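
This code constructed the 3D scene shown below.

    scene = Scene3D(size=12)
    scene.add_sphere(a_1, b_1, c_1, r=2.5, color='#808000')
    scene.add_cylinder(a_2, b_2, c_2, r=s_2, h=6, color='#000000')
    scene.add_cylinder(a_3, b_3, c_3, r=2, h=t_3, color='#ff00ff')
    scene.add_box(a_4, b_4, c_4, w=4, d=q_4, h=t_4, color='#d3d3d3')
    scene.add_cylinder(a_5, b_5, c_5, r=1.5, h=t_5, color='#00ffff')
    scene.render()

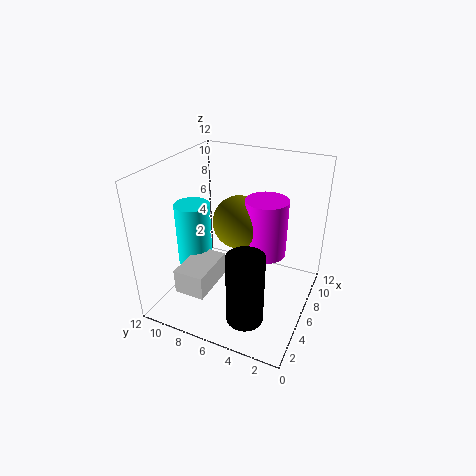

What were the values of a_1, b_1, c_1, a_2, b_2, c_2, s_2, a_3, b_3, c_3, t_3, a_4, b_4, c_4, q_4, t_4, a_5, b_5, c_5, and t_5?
a_1 = 9.5; b_1 = 7.5; c_1 = 5.5; a_2 = 3; b_2 = 4; c_2 = 0.5; s_2 = 1.5; a_3 = 10; b_3 = 5; c_3 = 2.5; t_3 = 5.5; a_4 = 1.5; b_4 = 7; c_4 = 2.5; q_4 = 2.5; t_4 = 2; a_5 = 5.5; b_5 = 10; c_5 = 3; t_5 = 5.5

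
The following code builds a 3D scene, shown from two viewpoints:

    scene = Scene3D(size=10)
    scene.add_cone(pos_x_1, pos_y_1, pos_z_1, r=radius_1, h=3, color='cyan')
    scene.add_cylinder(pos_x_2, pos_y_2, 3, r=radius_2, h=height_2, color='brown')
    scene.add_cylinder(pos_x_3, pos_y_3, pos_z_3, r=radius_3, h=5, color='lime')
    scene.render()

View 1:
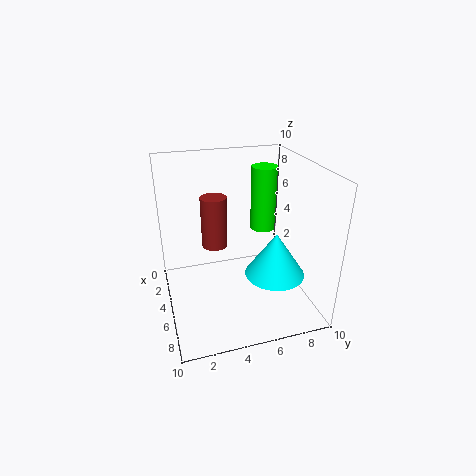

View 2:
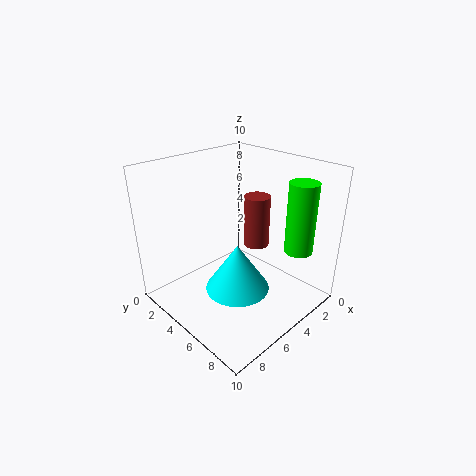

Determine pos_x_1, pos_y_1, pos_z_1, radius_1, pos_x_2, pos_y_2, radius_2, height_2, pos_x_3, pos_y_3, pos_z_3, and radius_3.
pos_x_1 = 7; pos_y_1 = 7; pos_z_1 = 3; radius_1 = 2; pos_x_2 = 2; pos_y_2 = 4; radius_2 = 1; height_2 = 4; pos_x_3 = 2; pos_y_3 = 8; pos_z_3 = 4; radius_3 = 1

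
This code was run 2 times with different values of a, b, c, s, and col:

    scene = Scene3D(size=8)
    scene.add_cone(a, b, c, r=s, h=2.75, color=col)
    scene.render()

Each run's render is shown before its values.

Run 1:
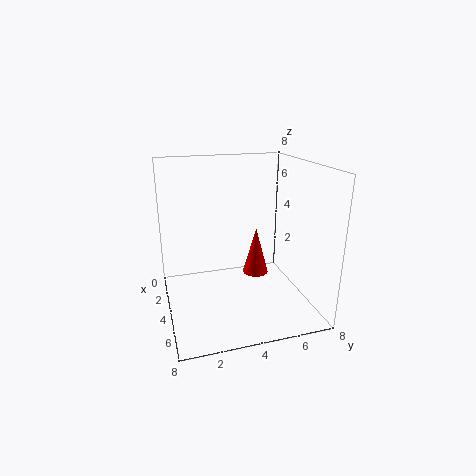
a = 3.5; b = 5.25; c = 1.5; s = 0.75; col = 'red'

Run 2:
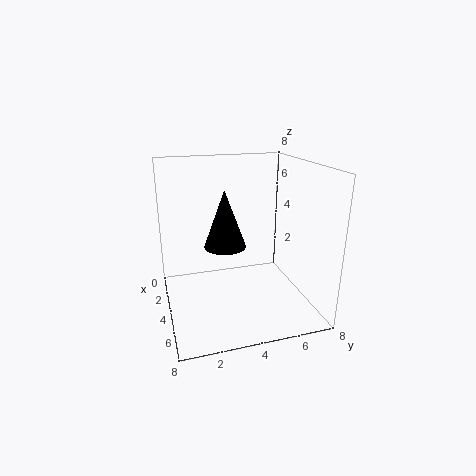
a = 6; b = 2.75; c = 4.5; s = 1; col = 'black'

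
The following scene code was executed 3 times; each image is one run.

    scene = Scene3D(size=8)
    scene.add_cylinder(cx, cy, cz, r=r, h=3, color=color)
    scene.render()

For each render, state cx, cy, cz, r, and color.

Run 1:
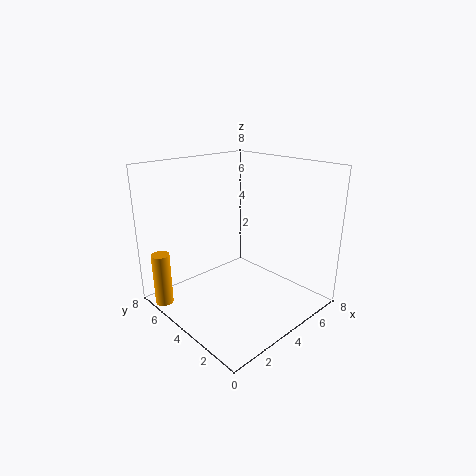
cx = 0.5, cy = 6.5, cz = 0.25, r = 0.5, color = 'orange'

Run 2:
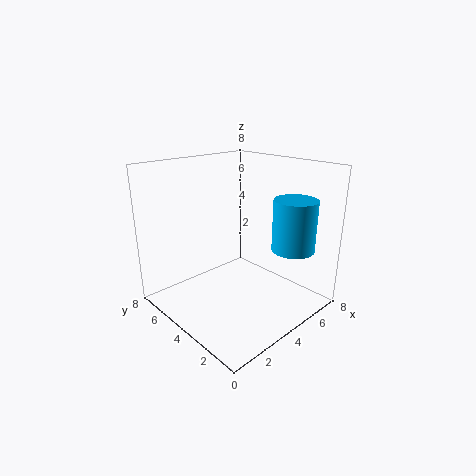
cx = 6.75, cy = 2.25, cz = 3, r = 1.25, color = 'deepskyblue'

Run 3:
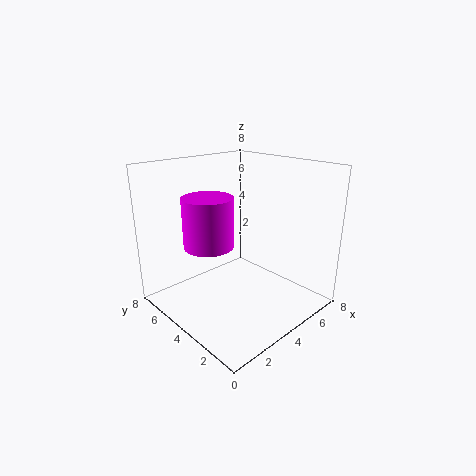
cx = 3.5, cy = 6, cz = 3, r = 1.5, color = 'magenta'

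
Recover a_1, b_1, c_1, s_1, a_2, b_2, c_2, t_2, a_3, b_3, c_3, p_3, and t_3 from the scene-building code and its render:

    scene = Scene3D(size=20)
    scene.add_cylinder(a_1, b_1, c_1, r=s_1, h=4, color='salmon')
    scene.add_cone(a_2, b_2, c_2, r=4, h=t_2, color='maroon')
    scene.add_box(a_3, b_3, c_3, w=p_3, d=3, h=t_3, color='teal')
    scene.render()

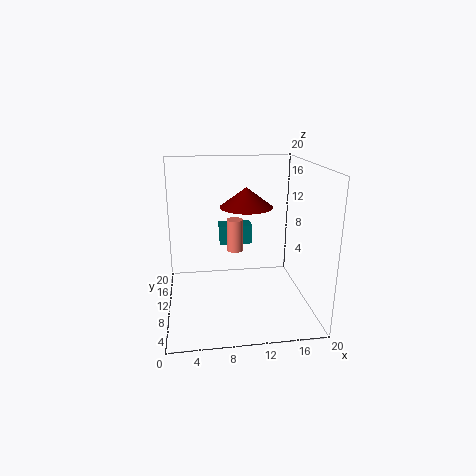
a_1 = 9, b_1 = 6, c_1 = 10, s_1 = 1, a_2 = 12, b_2 = 15, c_2 = 13, t_2 = 3, a_3 = 8, b_3 = 15, c_3 = 7, p_3 = 5, t_3 = 3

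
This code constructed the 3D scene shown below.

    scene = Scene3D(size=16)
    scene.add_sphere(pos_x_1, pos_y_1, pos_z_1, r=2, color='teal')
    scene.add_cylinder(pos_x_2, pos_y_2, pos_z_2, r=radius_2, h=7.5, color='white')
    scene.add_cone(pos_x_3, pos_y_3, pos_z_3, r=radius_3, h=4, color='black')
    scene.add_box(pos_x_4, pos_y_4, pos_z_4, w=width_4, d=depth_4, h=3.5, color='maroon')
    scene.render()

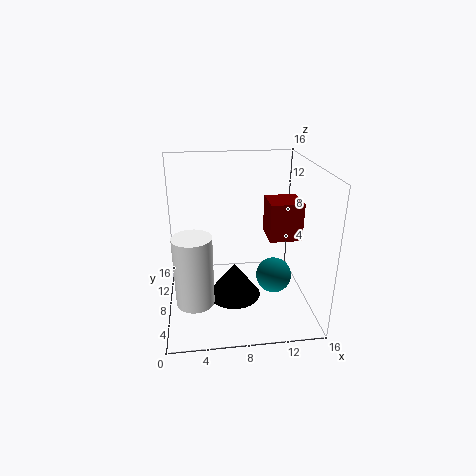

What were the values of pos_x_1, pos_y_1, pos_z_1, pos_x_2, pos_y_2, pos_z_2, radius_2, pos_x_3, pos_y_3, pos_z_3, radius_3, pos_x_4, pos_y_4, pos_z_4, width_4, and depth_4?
pos_x_1 = 12, pos_y_1 = 7, pos_z_1 = 3.5, pos_x_2 = 3, pos_y_2 = 4.5, pos_z_2 = 2.5, radius_2 = 2, pos_x_3 = 7.5, pos_y_3 = 7.5, pos_z_3 = 1, radius_3 = 3, pos_x_4 = 10, pos_y_4 = 1.5, pos_z_4 = 10.5, width_4 = 3, depth_4 = 3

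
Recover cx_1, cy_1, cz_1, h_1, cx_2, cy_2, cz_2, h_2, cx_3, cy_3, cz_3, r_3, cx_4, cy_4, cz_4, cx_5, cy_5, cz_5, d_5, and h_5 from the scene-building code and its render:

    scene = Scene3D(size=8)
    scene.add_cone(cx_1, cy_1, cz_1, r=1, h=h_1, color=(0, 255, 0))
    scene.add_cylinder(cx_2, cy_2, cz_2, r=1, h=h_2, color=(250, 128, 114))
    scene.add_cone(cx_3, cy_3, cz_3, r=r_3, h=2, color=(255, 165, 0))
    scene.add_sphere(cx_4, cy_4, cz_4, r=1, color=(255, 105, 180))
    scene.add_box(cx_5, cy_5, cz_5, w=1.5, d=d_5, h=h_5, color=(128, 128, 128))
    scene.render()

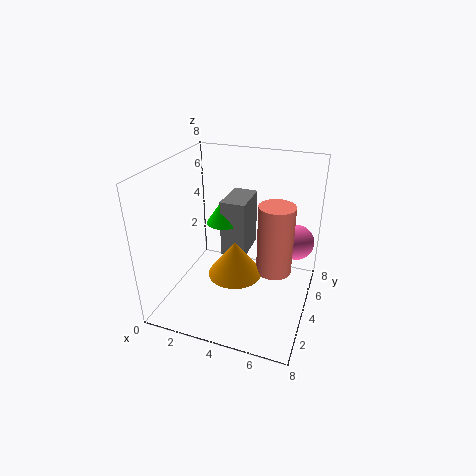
cx_1 = 2.5; cy_1 = 5.5; cz_1 = 4; h_1 = 1.5; cx_2 = 6; cy_2 = 4.5; cz_2 = 2; h_2 = 4; cx_3 = 4; cy_3 = 3.5; cz_3 = 2; r_3 = 1.5; cx_4 = 7; cy_4 = 5.5; cz_4 = 3.5; cx_5 = 2.5; cy_5 = 5; cz_5 = 2; d_5 = 2.5; h_5 = 3.5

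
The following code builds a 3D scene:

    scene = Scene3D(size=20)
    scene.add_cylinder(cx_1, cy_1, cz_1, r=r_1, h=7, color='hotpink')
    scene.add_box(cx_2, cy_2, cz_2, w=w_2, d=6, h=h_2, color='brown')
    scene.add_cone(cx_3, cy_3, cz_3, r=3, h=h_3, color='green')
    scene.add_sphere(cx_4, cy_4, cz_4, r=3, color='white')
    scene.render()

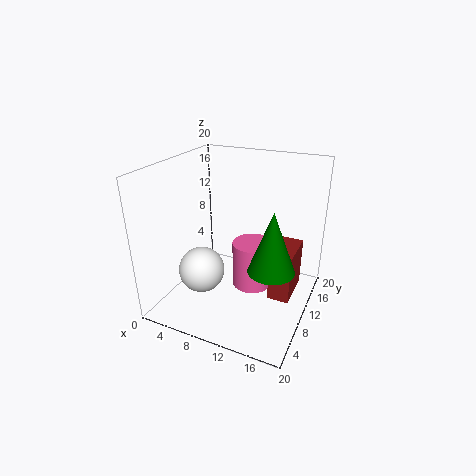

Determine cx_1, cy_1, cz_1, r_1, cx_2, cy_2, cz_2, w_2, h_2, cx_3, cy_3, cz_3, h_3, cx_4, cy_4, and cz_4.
cx_1 = 11; cy_1 = 13; cz_1 = 1; r_1 = 3; cx_2 = 15; cy_2 = 9; cz_2 = 2; w_2 = 3; h_2 = 7; cx_3 = 16; cy_3 = 7; cz_3 = 8; h_3 = 8; cx_4 = 7; cy_4 = 5; cz_4 = 7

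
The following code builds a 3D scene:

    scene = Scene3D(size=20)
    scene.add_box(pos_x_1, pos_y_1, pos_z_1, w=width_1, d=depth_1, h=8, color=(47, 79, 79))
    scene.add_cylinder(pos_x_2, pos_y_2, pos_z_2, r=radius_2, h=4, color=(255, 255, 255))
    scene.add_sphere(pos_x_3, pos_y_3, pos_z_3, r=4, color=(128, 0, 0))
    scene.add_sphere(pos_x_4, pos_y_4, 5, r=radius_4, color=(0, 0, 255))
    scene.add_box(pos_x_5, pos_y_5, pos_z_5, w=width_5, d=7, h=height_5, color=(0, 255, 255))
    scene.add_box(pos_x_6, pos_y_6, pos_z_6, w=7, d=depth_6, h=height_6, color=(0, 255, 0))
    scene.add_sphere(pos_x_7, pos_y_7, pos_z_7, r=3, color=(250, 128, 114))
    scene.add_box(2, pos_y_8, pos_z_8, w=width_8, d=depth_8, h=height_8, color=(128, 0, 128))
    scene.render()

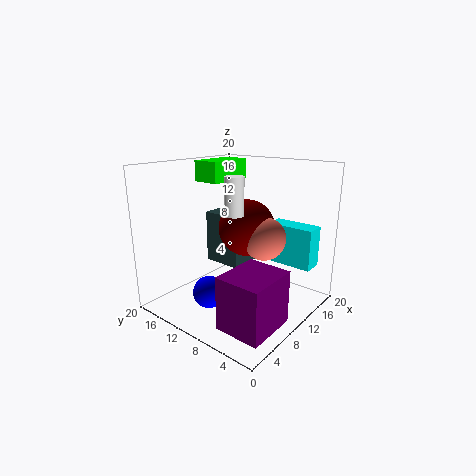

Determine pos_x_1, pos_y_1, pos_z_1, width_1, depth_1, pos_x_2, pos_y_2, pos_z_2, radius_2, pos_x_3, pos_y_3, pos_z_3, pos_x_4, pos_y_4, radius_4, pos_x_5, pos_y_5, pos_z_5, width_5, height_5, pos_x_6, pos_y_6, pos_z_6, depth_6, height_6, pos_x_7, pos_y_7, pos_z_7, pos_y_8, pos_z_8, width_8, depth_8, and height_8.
pos_x_1 = 12
pos_y_1 = 12
pos_z_1 = 4
width_1 = 6
depth_1 = 6
pos_x_2 = 2
pos_y_2 = 4
pos_z_2 = 16
radius_2 = 1
pos_x_3 = 12
pos_y_3 = 10
pos_z_3 = 11
pos_x_4 = 3
pos_y_4 = 9
radius_4 = 2
pos_x_5 = 16
pos_y_5 = 2
pos_z_5 = 5
width_5 = 3
height_5 = 6
pos_x_6 = 10
pos_y_6 = 14
pos_z_6 = 17
depth_6 = 4
height_6 = 3
pos_x_7 = 12
pos_y_7 = 7
pos_z_7 = 10
pos_y_8 = 1
pos_z_8 = 1
width_8 = 7
depth_8 = 6
height_8 = 7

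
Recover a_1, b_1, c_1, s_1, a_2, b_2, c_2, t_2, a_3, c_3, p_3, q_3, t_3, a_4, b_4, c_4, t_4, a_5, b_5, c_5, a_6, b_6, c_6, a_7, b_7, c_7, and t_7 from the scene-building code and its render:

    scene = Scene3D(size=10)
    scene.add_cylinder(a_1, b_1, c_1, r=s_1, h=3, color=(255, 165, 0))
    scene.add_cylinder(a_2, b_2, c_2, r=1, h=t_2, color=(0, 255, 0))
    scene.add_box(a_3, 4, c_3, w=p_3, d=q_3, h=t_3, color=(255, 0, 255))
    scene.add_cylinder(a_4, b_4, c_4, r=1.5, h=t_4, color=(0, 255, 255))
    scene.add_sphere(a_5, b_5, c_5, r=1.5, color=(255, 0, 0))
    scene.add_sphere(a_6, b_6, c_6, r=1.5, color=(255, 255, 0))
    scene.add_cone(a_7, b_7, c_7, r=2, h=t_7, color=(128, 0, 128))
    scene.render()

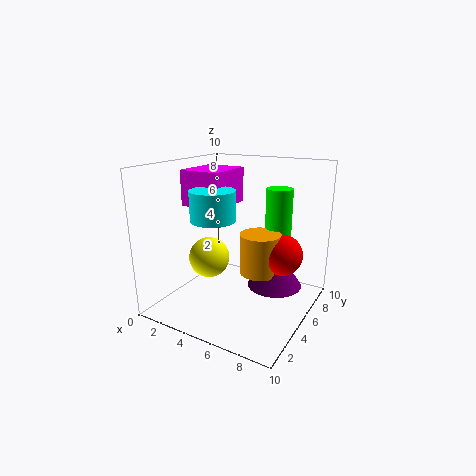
a_1 = 6; b_1 = 6.5; c_1 = 2; s_1 = 1.5; a_2 = 6.5; b_2 = 8.5; c_2 = 3.5; t_2 = 4.5; a_3 = 1; c_3 = 7; p_3 = 3; q_3 = 3.5; t_3 = 2.5; a_4 = 4; b_4 = 3.5; c_4 = 6.5; t_4 = 2; a_5 = 7.5; b_5 = 7; c_5 = 3.5; a_6 = 2.5; b_6 = 5; c_6 = 3; a_7 = 7; b_7 = 7; c_7 = 1; t_7 = 3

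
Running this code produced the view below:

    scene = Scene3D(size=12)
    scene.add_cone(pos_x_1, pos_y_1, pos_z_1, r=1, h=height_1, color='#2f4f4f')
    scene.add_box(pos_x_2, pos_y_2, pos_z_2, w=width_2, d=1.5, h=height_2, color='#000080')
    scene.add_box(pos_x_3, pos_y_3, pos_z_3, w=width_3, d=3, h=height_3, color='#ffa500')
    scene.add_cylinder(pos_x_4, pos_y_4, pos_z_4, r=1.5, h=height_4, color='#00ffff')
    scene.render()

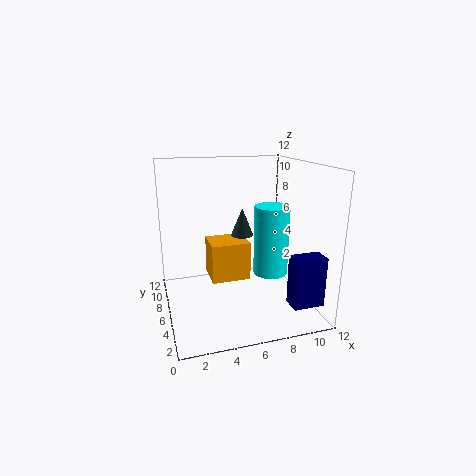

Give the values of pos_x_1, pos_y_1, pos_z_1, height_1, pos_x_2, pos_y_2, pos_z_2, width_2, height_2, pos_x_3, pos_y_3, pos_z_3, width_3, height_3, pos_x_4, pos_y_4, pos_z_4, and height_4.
pos_x_1 = 7; pos_y_1 = 8; pos_z_1 = 5.5; height_1 = 2.5; pos_x_2 = 9; pos_y_2 = 1; pos_z_2 = 1.5; width_2 = 2.5; height_2 = 4; pos_x_3 = 4; pos_y_3 = 7; pos_z_3 = 1.5; width_3 = 3.5; height_3 = 3.5; pos_x_4 = 9; pos_y_4 = 6; pos_z_4 = 2.5; height_4 = 6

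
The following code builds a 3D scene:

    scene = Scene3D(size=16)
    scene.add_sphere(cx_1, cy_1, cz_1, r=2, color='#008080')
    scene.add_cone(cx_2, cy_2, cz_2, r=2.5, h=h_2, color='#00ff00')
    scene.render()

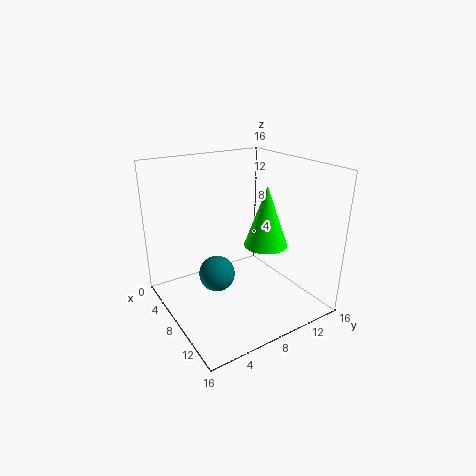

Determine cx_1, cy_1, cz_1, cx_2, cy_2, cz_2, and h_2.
cx_1 = 7.5, cy_1 = 5.5, cz_1 = 4, cx_2 = 8.5, cy_2 = 11.5, cz_2 = 6.5, h_2 = 7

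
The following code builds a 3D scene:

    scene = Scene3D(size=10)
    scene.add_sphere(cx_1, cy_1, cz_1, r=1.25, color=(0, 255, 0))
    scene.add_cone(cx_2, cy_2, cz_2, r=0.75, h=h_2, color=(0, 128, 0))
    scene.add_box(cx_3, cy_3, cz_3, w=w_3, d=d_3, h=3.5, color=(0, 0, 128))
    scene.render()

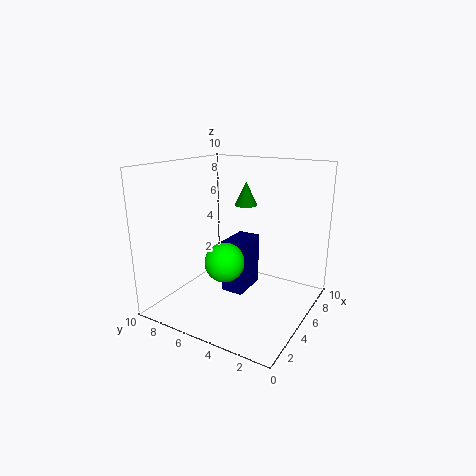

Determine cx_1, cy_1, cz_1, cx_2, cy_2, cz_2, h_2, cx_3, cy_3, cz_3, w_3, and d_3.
cx_1 = 2.5, cy_1 = 4.5, cz_1 = 4.25, cx_2 = 4.75, cy_2 = 4.25, cz_2 = 7.5, h_2 = 1.5, cx_3 = 3.25, cy_3 = 3.75, cz_3 = 1.75, w_3 = 2.5, d_3 = 1.5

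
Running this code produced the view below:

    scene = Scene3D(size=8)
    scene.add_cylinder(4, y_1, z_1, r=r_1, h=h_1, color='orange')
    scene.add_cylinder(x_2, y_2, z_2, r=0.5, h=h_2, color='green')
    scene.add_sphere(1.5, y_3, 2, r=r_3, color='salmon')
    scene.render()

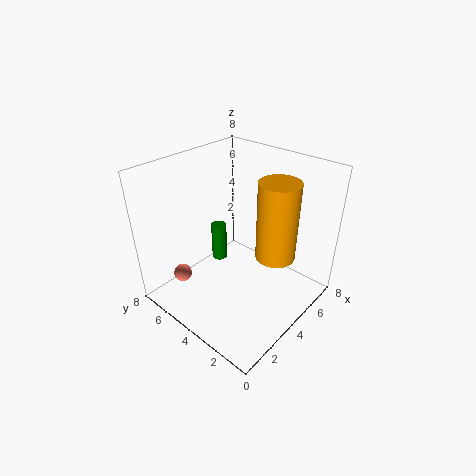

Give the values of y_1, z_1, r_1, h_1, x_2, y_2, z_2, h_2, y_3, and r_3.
y_1 = 1.5
z_1 = 4
r_1 = 1
h_1 = 4
x_2 = 5.5
y_2 = 7
z_2 = 0.5
h_2 = 2.5
y_3 = 6
r_3 = 0.5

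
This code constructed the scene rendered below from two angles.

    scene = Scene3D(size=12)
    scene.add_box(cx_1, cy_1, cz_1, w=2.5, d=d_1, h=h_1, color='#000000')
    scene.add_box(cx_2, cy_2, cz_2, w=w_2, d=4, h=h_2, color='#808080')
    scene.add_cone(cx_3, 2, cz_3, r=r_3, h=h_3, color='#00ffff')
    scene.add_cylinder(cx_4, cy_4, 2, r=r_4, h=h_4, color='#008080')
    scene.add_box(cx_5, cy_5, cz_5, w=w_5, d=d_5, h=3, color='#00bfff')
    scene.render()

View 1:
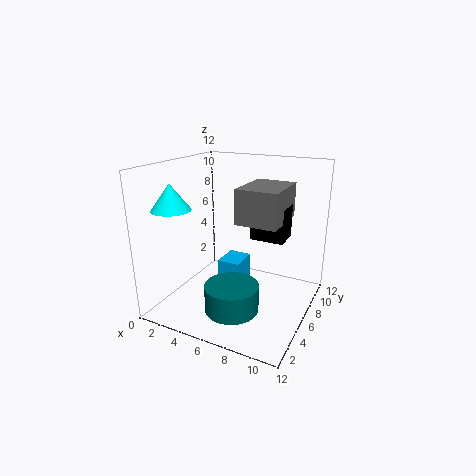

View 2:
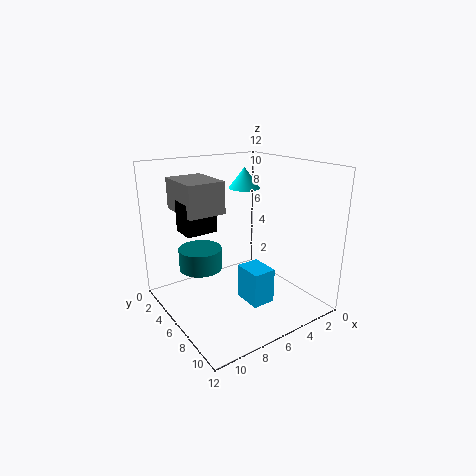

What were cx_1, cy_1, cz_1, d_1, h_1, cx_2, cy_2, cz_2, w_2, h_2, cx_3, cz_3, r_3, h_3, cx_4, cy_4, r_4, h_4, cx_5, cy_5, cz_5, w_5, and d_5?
cx_1 = 8, cy_1 = 4, cz_1 = 7, d_1 = 2, h_1 = 2.5, cx_2 = 7.5, cy_2 = 2.5, cz_2 = 8.5, w_2 = 3, h_2 = 2.5, cx_3 = 2.5, cz_3 = 9, r_3 = 1.5, h_3 = 2, cx_4 = 7.5, cy_4 = 2, r_4 = 2, h_4 = 2, cx_5 = 4, cy_5 = 6, cz_5 = 0.5, w_5 = 2, d_5 = 2.5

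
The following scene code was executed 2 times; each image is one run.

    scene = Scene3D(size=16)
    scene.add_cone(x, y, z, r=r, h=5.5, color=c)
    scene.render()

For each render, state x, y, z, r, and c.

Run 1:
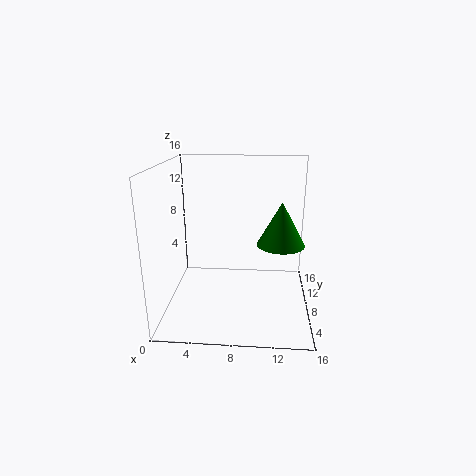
x = 13
y = 12.5
z = 5.5
r = 3
c = 'green'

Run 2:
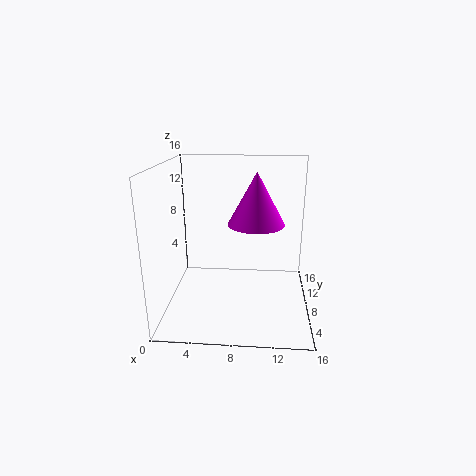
x = 10
y = 7
z = 10
r = 3
c = 'magenta'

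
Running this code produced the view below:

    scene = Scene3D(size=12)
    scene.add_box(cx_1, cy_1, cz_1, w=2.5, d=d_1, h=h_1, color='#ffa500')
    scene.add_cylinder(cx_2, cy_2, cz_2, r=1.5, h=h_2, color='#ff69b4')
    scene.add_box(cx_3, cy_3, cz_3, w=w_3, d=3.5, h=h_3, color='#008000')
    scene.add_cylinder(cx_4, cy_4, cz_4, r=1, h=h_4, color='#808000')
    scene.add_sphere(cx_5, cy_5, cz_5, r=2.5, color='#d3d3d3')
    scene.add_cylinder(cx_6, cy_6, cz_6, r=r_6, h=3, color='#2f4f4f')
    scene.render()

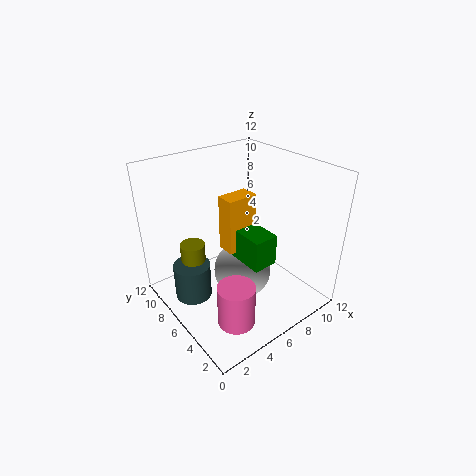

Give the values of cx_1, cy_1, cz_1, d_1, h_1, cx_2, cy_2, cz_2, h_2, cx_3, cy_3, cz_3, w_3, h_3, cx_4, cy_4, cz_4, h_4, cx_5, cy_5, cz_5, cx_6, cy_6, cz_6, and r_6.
cx_1 = 4.5, cy_1 = 5, cz_1 = 5.5, d_1 = 1.5, h_1 = 4.5, cx_2 = 3.5, cy_2 = 3, cz_2 = 0.5, h_2 = 3.5, cx_3 = 5, cy_3 = 2.5, cz_3 = 5, w_3 = 2, h_3 = 2.5, cx_4 = 2.5, cy_4 = 7.5, cz_4 = 3, h_4 = 3, cx_5 = 6.5, cy_5 = 6, cz_5 = 2.5, cx_6 = 2, cy_6 = 7, cz_6 = 1.5, r_6 = 1.5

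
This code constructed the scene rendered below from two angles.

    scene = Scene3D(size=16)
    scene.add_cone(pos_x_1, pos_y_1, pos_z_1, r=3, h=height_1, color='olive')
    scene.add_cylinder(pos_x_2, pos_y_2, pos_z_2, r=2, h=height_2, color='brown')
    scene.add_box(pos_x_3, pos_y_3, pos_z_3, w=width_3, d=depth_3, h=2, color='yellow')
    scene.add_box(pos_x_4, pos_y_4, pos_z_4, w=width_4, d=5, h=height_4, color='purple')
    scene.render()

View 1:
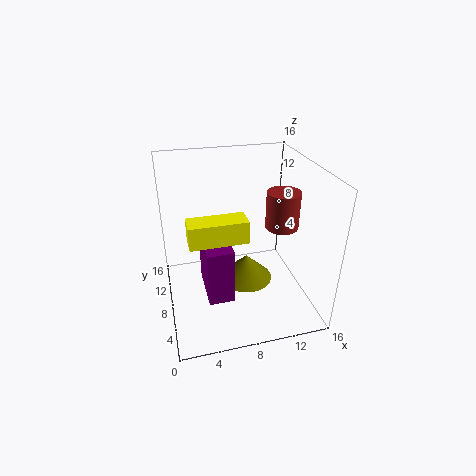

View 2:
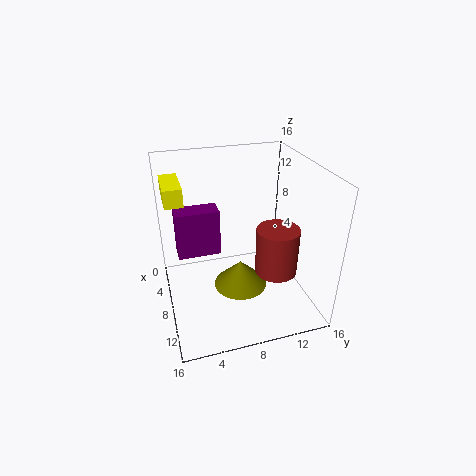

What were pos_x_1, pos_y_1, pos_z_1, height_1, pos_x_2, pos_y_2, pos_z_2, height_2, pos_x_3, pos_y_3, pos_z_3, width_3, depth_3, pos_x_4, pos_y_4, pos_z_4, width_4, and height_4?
pos_x_1 = 9
pos_y_1 = 8
pos_z_1 = 2.5
height_1 = 3
pos_x_2 = 14
pos_y_2 = 10
pos_z_2 = 7.5
height_2 = 4.5
pos_x_3 = 2
pos_y_3 = 0.5
pos_z_3 = 12
width_3 = 5
depth_3 = 2
pos_x_4 = 3.5
pos_y_4 = 1.5
pos_z_4 = 5
width_4 = 2.5
height_4 = 5.5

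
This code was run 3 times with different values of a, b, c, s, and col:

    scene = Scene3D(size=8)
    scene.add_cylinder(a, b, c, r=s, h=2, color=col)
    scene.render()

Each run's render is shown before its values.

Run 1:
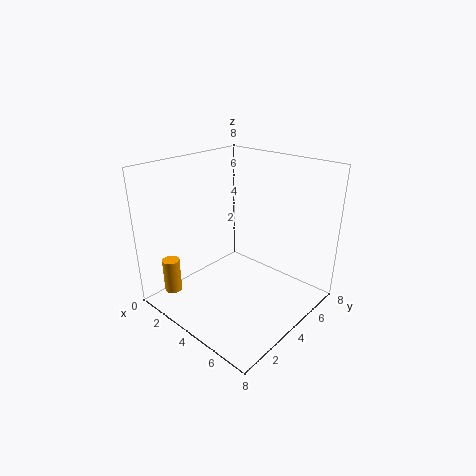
a = 1
b = 1.5
c = 0.5
s = 0.5
col = 'orange'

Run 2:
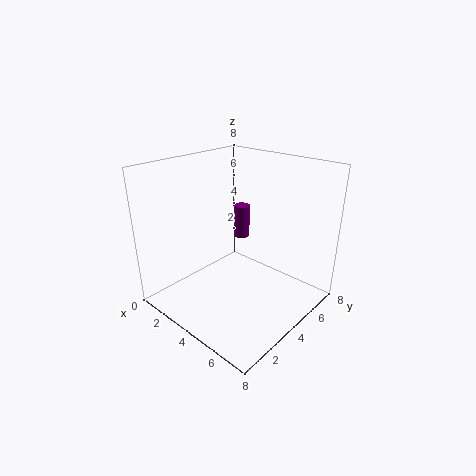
a = 2.5
b = 6
c = 3
s = 0.5
col = 'purple'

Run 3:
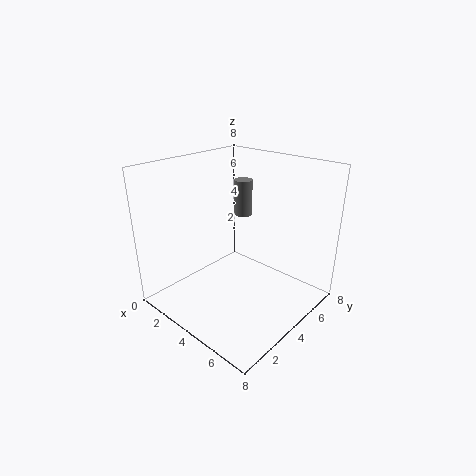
a = 3.5
b = 5
c = 5
s = 0.5
col = 'gray'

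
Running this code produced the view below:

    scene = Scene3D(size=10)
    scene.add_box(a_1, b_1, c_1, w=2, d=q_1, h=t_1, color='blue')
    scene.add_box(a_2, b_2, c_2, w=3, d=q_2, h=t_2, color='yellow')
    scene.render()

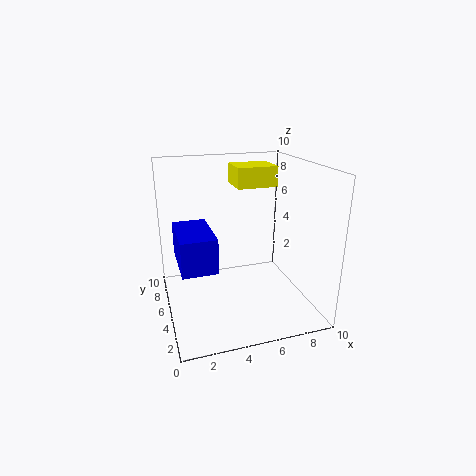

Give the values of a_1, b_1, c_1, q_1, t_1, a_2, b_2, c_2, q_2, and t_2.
a_1 = 0.5
b_1 = 0.5
c_1 = 5
q_1 = 3.5
t_1 = 2
a_2 = 5.5
b_2 = 6.5
c_2 = 8
q_2 = 2.5
t_2 = 1.5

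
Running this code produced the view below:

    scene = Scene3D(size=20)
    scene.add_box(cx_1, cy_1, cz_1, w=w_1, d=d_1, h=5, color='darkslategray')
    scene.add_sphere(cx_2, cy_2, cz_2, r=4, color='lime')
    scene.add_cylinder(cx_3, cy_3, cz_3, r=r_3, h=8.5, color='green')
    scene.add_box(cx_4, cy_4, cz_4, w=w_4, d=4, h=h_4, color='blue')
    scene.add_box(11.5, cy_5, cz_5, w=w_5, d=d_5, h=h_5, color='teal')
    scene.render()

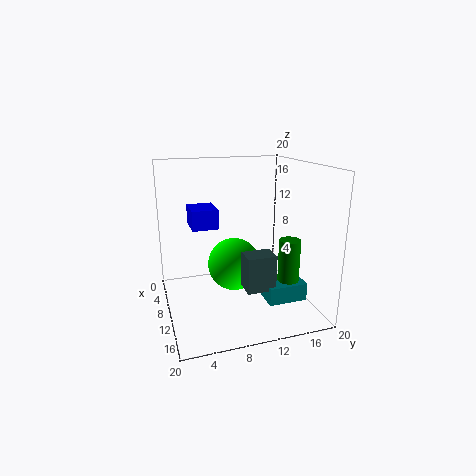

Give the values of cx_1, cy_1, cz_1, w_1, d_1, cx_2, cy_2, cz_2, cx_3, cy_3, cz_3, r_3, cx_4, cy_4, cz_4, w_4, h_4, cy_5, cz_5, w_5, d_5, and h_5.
cx_1 = 11.5; cy_1 = 10; cz_1 = 3.5; w_1 = 3; d_1 = 4; cx_2 = 6.5; cy_2 = 10.5; cz_2 = 4.5; cx_3 = 13; cy_3 = 16.5; cz_3 = 1.5; r_3 = 1.5; cx_4 = 0.5; cy_4 = 4.5; cz_4 = 10; w_4 = 5; h_4 = 3; cy_5 = 13; cz_5 = 1.5; w_5 = 3.5; d_5 = 5.5; h_5 = 2.5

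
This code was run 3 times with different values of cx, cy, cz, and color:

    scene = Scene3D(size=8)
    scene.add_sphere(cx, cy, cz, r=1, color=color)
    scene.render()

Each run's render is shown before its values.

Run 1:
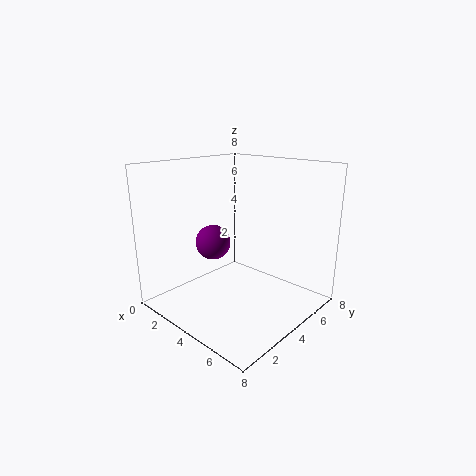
cx = 2.5; cy = 3.5; cz = 3.5; color = 'purple'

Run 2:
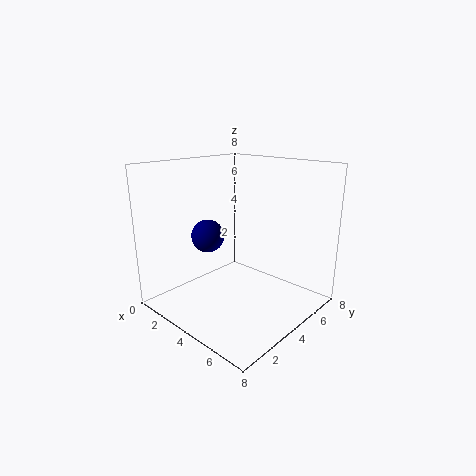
cx = 1.5; cy = 4; cz = 3.5; color = 'navy'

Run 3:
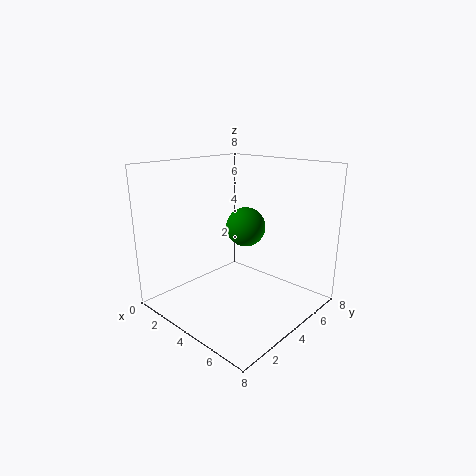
cx = 5; cy = 3.5; cz = 5; color = 'green'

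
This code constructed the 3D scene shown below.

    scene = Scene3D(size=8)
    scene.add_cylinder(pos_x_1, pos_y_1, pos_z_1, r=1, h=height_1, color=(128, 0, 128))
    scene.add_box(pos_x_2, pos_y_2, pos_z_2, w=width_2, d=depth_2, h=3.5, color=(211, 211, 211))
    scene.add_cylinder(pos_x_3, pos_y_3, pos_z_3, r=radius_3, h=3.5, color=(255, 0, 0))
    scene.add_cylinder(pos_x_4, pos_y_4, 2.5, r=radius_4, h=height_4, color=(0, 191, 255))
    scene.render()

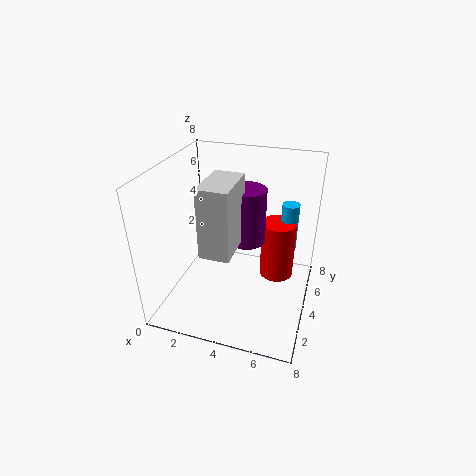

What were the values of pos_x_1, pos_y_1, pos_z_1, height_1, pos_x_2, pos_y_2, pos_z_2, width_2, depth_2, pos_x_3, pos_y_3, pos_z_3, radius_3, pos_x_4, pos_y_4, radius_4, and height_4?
pos_x_1 = 4.5, pos_y_1 = 4, pos_z_1 = 4, height_1 = 3, pos_x_2 = 3, pos_y_2 = 1, pos_z_2 = 4.5, width_2 = 1.5, depth_2 = 2.5, pos_x_3 = 6, pos_y_3 = 5.5, pos_z_3 = 1, radius_3 = 1, pos_x_4 = 6.5, pos_y_4 = 6, radius_4 = 0.5, height_4 = 3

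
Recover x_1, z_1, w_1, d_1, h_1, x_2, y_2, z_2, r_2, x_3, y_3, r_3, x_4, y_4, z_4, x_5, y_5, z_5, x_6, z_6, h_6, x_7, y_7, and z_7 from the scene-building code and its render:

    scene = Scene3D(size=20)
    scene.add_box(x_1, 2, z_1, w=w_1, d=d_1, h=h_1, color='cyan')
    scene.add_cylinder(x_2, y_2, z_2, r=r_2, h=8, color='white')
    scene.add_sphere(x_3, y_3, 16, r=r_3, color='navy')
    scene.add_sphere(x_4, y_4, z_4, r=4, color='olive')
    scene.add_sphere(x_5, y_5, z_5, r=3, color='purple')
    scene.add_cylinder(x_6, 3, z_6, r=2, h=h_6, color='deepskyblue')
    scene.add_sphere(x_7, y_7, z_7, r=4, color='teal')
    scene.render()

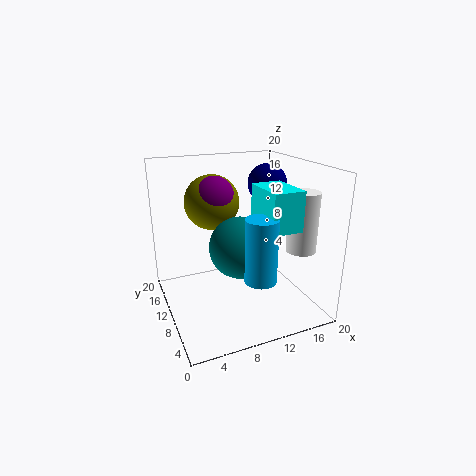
x_1 = 11
z_1 = 13
w_1 = 4
d_1 = 6
h_1 = 5
x_2 = 17
y_2 = 5
z_2 = 9
r_2 = 2
x_3 = 17
y_3 = 15
r_3 = 3
x_4 = 8
y_4 = 15
z_4 = 14
x_5 = 8
y_5 = 14
z_5 = 15
x_6 = 10
z_6 = 7
h_6 = 8
x_7 = 9
y_7 = 7
z_7 = 10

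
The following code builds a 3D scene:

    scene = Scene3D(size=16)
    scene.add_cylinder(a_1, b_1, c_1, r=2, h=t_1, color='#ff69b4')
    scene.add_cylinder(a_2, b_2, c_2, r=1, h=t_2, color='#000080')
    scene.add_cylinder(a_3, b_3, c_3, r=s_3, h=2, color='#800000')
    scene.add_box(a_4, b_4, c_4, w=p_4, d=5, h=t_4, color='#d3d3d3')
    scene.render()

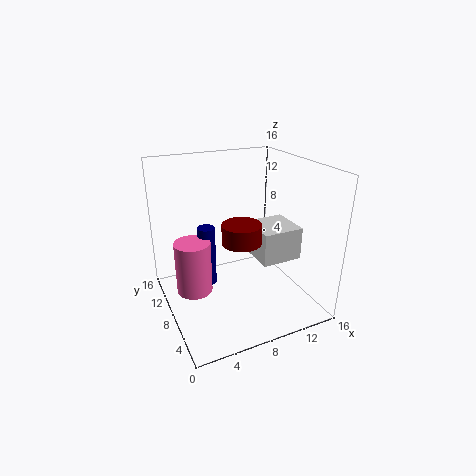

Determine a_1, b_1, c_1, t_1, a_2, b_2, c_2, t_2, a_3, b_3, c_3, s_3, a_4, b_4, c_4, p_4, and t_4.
a_1 = 3, b_1 = 9, c_1 = 2, t_1 = 6, a_2 = 5, b_2 = 10, c_2 = 2, t_2 = 7, a_3 = 7, b_3 = 5, c_3 = 9, s_3 = 2, a_4 = 11, b_4 = 7, c_4 = 4, p_4 = 5, t_4 = 4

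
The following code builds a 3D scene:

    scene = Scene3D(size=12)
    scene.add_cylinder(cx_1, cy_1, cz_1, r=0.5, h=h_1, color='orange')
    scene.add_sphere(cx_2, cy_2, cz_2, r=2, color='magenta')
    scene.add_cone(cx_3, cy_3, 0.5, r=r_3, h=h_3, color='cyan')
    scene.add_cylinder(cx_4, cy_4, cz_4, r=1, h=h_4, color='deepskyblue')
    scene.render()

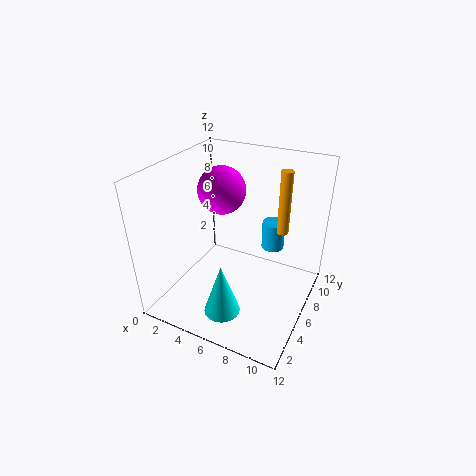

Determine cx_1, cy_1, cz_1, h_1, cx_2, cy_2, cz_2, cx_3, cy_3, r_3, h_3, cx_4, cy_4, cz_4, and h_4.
cx_1 = 9
cy_1 = 8.5
cz_1 = 6
h_1 = 5.5
cx_2 = 4
cy_2 = 7
cz_2 = 9.5
cx_3 = 6
cy_3 = 3
r_3 = 1.5
h_3 = 4.5
cx_4 = 8
cy_4 = 9
cz_4 = 4
h_4 = 2.5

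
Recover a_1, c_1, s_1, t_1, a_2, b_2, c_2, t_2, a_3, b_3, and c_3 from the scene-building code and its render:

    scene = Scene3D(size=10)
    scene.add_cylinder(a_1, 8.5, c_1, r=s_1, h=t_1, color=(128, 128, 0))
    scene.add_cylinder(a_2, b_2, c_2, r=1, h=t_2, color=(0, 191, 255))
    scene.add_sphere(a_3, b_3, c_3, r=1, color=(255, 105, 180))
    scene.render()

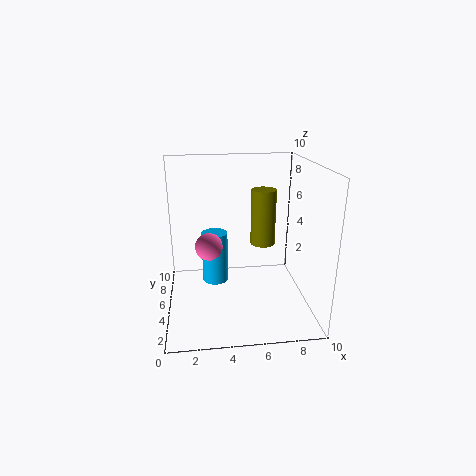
a_1 = 7.5, c_1 = 3, s_1 = 1, t_1 = 4.5, a_2 = 3.5, b_2 = 7.5, c_2 = 0.5, t_2 = 4, a_3 = 3, b_3 = 6, c_3 = 4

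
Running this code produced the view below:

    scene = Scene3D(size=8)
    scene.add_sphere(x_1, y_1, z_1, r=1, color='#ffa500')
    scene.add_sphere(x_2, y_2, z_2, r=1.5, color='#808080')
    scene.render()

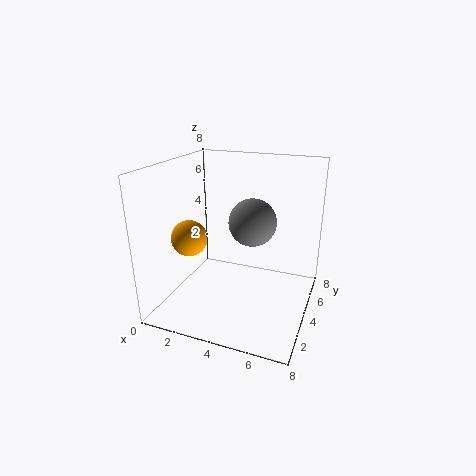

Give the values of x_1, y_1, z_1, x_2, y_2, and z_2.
x_1 = 1.5; y_1 = 3; z_1 = 4; x_2 = 4; y_2 = 6.5; z_2 = 4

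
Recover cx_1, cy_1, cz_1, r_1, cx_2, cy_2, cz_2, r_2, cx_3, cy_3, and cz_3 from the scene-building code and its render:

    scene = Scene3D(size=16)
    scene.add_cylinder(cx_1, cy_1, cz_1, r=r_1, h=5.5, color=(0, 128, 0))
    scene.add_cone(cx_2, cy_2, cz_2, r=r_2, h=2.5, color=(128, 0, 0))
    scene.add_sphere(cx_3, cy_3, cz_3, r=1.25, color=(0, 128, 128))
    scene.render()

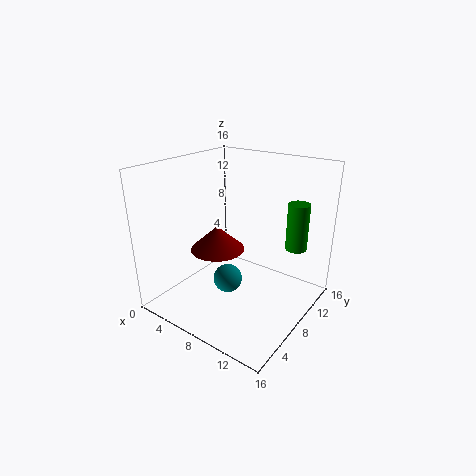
cx_1 = 12.75
cy_1 = 13
cz_1 = 6
r_1 = 1.25
cx_2 = 7.75
cy_2 = 4.75
cz_2 = 8
r_2 = 2.75
cx_3 = 11.75
cy_3 = 1.25
cz_3 = 7.75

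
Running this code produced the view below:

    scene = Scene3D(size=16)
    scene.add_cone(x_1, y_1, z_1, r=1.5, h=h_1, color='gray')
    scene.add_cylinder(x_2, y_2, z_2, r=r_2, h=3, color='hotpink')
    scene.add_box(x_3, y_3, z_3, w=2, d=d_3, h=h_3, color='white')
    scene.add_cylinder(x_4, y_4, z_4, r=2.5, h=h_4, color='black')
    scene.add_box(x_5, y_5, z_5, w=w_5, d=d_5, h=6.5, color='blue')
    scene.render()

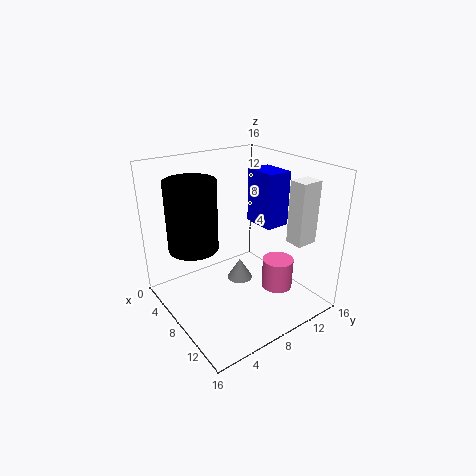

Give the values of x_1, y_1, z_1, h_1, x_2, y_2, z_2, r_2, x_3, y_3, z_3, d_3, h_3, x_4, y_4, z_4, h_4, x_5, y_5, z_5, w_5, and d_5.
x_1 = 7; y_1 = 9; z_1 = 2; h_1 = 2.5; x_2 = 14; y_2 = 8.5; z_2 = 5; r_2 = 1.5; x_3 = 11; y_3 = 12.5; z_3 = 7.5; d_3 = 2.5; h_3 = 7; x_4 = 8; y_4 = 2.5; z_4 = 8.5; h_4 = 7; x_5 = 4.5; y_5 = 12; z_5 = 8; w_5 = 4; d_5 = 3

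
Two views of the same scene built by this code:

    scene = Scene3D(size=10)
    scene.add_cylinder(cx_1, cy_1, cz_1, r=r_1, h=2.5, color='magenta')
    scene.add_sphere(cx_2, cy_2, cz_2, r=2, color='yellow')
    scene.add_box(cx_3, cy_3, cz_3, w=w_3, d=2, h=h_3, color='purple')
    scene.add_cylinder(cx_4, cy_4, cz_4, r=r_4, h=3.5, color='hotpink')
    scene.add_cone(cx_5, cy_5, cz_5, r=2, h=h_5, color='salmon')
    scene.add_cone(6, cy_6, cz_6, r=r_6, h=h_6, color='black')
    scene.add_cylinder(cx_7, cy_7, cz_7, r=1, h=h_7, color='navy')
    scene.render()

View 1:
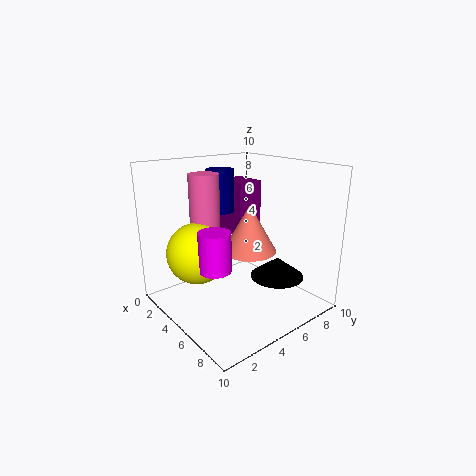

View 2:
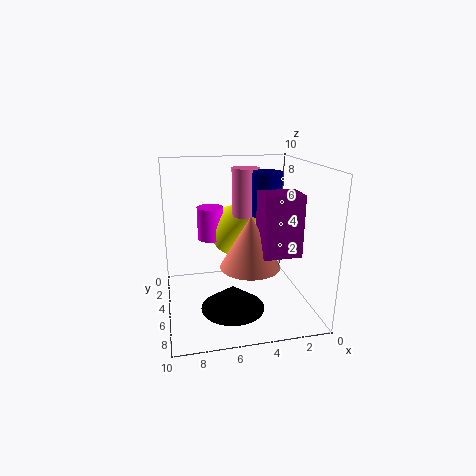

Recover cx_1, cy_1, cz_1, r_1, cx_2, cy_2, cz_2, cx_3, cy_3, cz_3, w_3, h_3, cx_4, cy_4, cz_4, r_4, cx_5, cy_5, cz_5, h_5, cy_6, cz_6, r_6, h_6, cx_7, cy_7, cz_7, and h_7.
cx_1 = 6.5
cy_1 = 2
cz_1 = 4
r_1 = 1
cx_2 = 4.5
cy_2 = 2
cz_2 = 4.5
cx_3 = 1.5
cy_3 = 6
cz_3 = 4.5
w_3 = 2.5
h_3 = 4
cx_4 = 4
cy_4 = 3
cz_4 = 6
r_4 = 1
cx_5 = 4.5
cy_5 = 6.5
cz_5 = 3.5
h_5 = 3.5
cy_6 = 8
cz_6 = 1.5
r_6 = 2
h_6 = 1.5
cx_7 = 3
cy_7 = 5
cz_7 = 6.5
h_7 = 3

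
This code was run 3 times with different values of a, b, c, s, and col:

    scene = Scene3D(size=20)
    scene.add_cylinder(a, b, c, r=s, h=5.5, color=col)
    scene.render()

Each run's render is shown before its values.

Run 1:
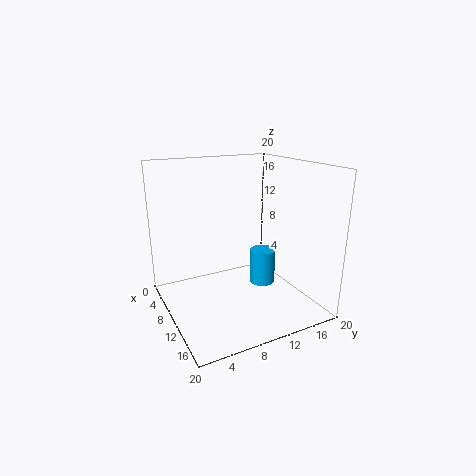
a = 7, b = 16, c = 0.5, s = 2, col = 'deepskyblue'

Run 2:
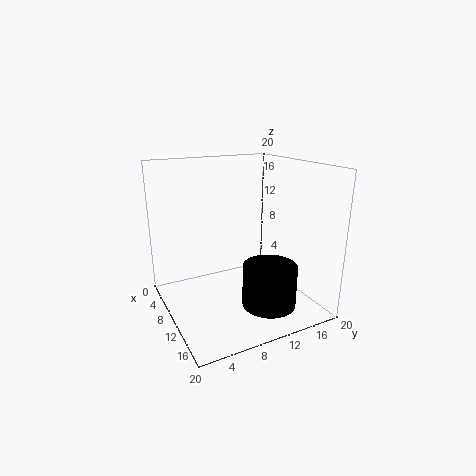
a = 16, b = 11.5, c = 2.5, s = 3.5, col = 'black'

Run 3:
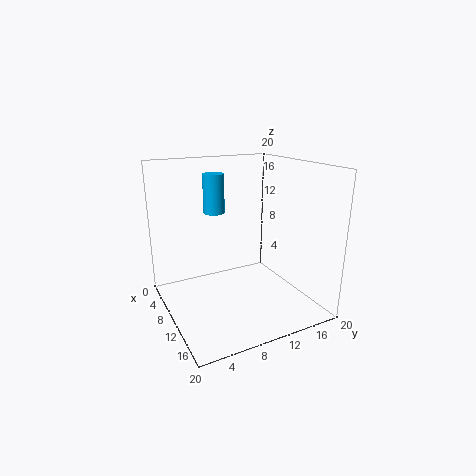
a = 6.5, b = 8, c = 13, s = 1.5, col = 'deepskyblue'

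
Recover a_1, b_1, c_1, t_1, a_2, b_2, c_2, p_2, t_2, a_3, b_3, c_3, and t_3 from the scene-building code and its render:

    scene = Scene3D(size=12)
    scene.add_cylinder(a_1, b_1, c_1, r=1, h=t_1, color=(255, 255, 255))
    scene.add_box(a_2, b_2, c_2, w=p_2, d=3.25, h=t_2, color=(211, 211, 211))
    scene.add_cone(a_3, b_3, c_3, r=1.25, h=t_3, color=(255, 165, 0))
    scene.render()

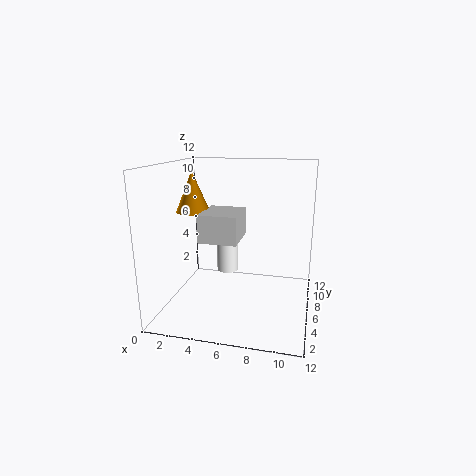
a_1 = 4.25; b_1 = 9; c_1 = 1.75; t_1 = 5.5; a_2 = 4.25; b_2 = 1.25; c_2 = 7; p_2 = 2.75; t_2 = 2; a_3 = 3.25; b_3 = 3.25; c_3 = 8.75; t_3 = 3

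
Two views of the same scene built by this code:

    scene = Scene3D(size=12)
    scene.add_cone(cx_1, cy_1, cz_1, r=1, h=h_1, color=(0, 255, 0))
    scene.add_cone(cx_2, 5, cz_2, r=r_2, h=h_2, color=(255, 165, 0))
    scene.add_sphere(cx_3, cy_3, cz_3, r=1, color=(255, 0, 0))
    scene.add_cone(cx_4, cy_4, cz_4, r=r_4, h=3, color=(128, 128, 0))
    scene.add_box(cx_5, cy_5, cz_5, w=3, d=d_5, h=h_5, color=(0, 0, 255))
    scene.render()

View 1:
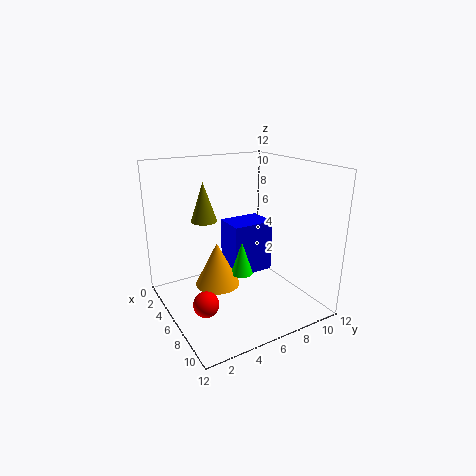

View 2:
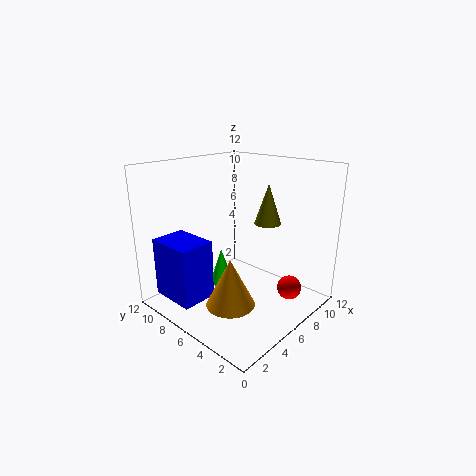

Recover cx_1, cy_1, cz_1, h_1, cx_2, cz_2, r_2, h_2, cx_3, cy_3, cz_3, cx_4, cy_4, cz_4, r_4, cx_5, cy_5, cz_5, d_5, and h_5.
cx_1 = 5, cy_1 = 7, cz_1 = 2, h_1 = 3, cx_2 = 4, cz_2 = 1, r_2 = 2, h_2 = 4, cx_3 = 8, cy_3 = 2, cz_3 = 2, cx_4 = 6, cy_4 = 3, cz_4 = 8, r_4 = 1, cx_5 = 1, cy_5 = 7, cz_5 = 1, d_5 = 4, h_5 = 5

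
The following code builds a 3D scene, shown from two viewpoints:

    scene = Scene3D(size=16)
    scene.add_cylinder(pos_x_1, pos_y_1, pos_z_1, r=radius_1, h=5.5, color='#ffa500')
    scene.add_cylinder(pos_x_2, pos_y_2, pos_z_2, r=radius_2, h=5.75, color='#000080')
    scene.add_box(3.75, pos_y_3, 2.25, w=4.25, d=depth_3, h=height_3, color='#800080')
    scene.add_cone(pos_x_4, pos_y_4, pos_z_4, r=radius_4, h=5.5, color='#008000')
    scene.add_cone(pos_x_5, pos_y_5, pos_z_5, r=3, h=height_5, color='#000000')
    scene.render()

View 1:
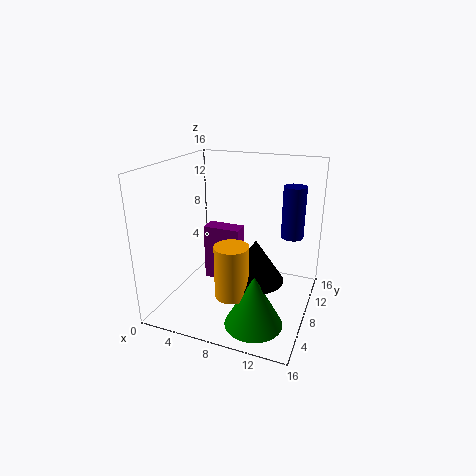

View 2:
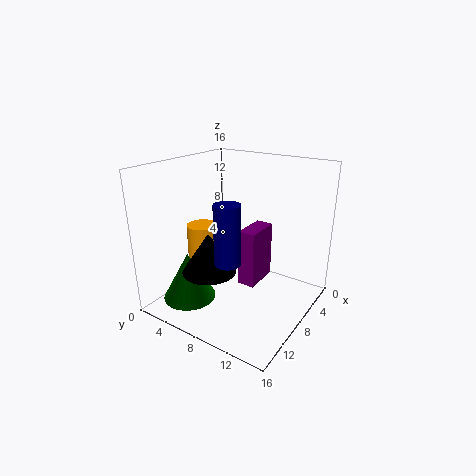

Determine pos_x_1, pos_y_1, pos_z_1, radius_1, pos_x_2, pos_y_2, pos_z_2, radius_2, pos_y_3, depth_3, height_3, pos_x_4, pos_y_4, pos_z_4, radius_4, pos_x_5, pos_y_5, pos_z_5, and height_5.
pos_x_1 = 9, pos_y_1 = 3.75, pos_z_1 = 3.5, radius_1 = 1.75, pos_x_2 = 13.5, pos_y_2 = 10.5, pos_z_2 = 8, radius_2 = 1.25, pos_y_3 = 8, depth_3 = 2, height_3 = 6.5, pos_x_4 = 11.5, pos_y_4 = 3.5, pos_z_4 = 0.75, radius_4 = 3, pos_x_5 = 10.75, pos_y_5 = 6, pos_z_5 = 4.5, height_5 = 4.5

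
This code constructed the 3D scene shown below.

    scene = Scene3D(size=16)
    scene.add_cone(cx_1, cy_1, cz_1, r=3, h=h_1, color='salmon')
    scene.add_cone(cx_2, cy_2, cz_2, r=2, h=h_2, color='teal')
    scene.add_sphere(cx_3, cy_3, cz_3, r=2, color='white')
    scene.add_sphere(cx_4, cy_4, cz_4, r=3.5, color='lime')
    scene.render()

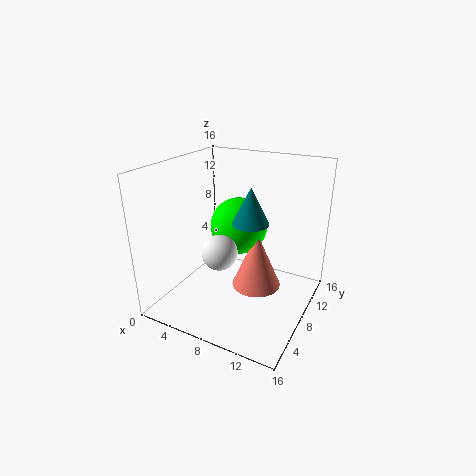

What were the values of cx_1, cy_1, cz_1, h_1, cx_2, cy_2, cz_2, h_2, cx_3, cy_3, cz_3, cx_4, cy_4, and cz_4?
cx_1 = 9, cy_1 = 11, cz_1 = 0.5, h_1 = 7, cx_2 = 9.5, cy_2 = 8, cz_2 = 10, h_2 = 4, cx_3 = 6.5, cy_3 = 6.5, cz_3 = 6.5, cx_4 = 6, cy_4 = 12, cz_4 = 7.5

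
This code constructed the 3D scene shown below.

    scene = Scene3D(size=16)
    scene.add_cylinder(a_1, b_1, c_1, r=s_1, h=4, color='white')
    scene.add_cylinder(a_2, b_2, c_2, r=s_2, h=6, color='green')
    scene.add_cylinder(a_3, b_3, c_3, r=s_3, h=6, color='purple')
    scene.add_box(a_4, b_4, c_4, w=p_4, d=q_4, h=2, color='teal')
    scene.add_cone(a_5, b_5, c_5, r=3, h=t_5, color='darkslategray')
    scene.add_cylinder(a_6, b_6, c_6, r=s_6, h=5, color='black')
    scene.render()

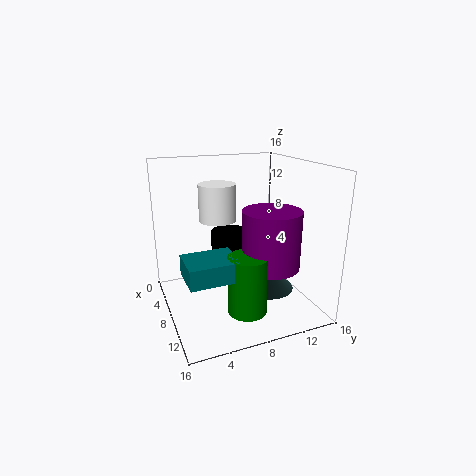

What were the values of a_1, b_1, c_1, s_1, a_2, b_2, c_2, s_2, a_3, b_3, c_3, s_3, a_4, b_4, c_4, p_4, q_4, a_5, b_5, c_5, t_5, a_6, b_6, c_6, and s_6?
a_1 = 7
b_1 = 6
c_1 = 10
s_1 = 2
a_2 = 13
b_2 = 7
c_2 = 2
s_2 = 2
a_3 = 12
b_3 = 10
c_3 = 6
s_3 = 3
a_4 = 10
b_4 = 1
c_4 = 6
p_4 = 4
q_4 = 5
a_5 = 8
b_5 = 12
c_5 = 1
t_5 = 3
a_6 = 8
b_6 = 7
c_6 = 4
s_6 = 2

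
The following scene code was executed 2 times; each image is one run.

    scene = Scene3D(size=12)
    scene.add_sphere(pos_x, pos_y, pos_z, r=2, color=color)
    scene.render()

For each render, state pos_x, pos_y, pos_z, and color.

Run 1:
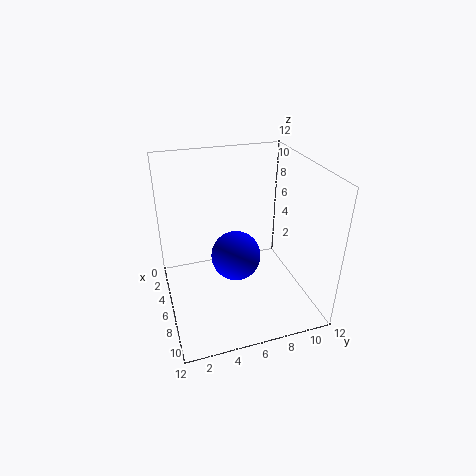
pos_x = 7; pos_y = 5.5; pos_z = 5; color = 'blue'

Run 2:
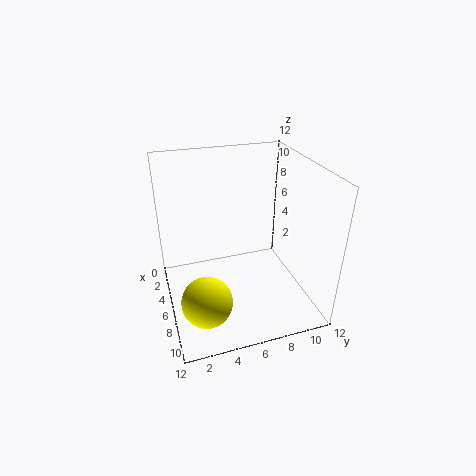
pos_x = 9; pos_y = 2.5; pos_z = 2.5; color = 'yellow'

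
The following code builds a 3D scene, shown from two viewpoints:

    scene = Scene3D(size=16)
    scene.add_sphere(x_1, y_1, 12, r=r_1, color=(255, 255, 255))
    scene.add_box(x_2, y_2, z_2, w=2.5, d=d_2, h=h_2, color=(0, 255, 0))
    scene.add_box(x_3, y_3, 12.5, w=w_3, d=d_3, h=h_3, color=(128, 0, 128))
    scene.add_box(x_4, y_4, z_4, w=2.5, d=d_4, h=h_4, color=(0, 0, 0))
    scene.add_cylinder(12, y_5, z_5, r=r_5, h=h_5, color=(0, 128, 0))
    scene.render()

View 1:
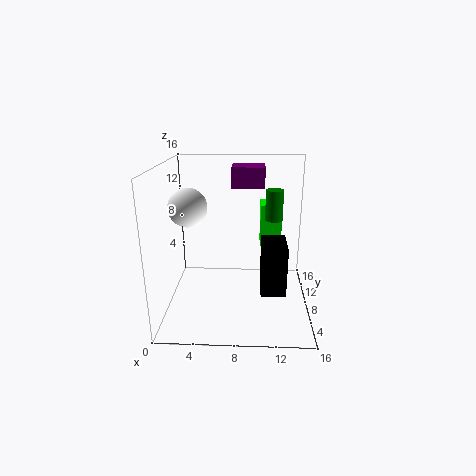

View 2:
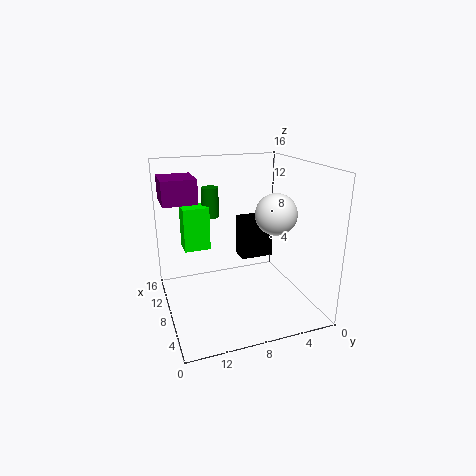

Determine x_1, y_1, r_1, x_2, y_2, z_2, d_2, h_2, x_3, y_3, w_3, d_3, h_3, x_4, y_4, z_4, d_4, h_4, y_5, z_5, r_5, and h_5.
x_1 = 3, y_1 = 6, r_1 = 2, x_2 = 10.5, y_2 = 10.5, z_2 = 6, d_2 = 3, h_2 = 5, x_3 = 7, y_3 = 12.5, w_3 = 4, d_3 = 3.5, h_3 = 2.5, x_4 = 10.5, y_4 = 2.5, z_4 = 4, d_4 = 4, h_4 = 5, y_5 = 10, z_5 = 9.5, r_5 = 1, h_5 = 3.5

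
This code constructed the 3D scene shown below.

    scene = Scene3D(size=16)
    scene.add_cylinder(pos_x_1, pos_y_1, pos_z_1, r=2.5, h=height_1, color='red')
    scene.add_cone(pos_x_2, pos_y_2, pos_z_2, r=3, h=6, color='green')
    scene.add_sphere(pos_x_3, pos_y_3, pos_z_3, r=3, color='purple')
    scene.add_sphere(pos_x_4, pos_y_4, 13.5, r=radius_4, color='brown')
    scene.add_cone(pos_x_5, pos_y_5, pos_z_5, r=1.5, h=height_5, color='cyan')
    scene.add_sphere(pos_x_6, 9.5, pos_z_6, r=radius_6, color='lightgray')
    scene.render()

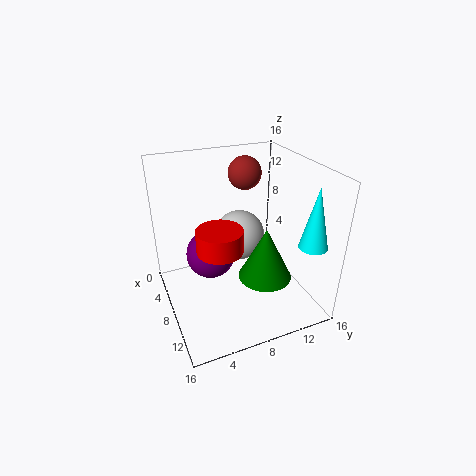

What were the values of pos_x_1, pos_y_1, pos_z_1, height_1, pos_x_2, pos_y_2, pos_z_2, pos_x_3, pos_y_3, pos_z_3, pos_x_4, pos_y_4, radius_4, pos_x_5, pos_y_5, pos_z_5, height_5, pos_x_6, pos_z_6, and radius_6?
pos_x_1 = 9, pos_y_1 = 5.5, pos_z_1 = 7.5, height_1 = 2.5, pos_x_2 = 10, pos_y_2 = 10.5, pos_z_2 = 3.5, pos_x_3 = 4, pos_y_3 = 6, pos_z_3 = 4, pos_x_4 = 3, pos_y_4 = 11, radius_4 = 2, pos_x_5 = 13.5, pos_y_5 = 14, pos_z_5 = 8.5, height_5 = 6.5, pos_x_6 = 5, pos_z_6 = 6.5, radius_6 = 3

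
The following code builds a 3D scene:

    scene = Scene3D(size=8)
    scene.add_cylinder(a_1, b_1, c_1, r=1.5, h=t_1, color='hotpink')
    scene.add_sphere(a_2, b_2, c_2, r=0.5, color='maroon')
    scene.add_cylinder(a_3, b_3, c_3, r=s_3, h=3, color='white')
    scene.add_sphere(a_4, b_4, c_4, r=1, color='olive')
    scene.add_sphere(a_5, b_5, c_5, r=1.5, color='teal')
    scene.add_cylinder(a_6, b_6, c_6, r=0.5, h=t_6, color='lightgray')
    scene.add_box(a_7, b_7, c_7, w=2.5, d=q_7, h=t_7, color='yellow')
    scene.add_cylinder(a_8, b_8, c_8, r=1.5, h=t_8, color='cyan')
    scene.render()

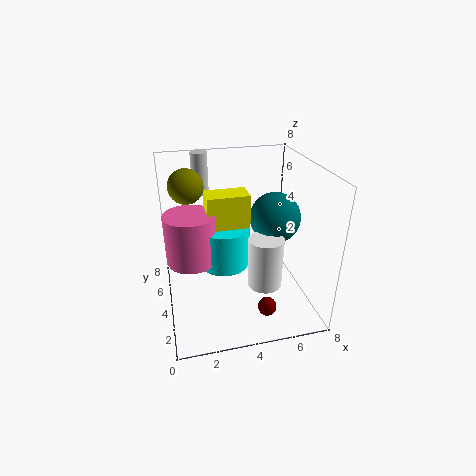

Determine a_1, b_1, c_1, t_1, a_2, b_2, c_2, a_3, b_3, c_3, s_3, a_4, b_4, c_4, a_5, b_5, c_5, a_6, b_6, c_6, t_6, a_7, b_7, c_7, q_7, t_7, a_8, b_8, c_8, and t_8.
a_1 = 1.5
b_1 = 5.5
c_1 = 2
t_1 = 3
a_2 = 5
b_2 = 1.5
c_2 = 1
a_3 = 5.5
b_3 = 3.5
c_3 = 1
s_3 = 1
a_4 = 1.5
b_4 = 6
c_4 = 6.5
a_5 = 6.5
b_5 = 5
c_5 = 4.5
a_6 = 2.5
b_6 = 7.5
c_6 = 5.5
t_6 = 2.5
a_7 = 2.5
b_7 = 5
c_7 = 2.5
q_7 = 1.5
t_7 = 3.5
a_8 = 3.5
b_8 = 5.5
c_8 = 1.5
t_8 = 2.5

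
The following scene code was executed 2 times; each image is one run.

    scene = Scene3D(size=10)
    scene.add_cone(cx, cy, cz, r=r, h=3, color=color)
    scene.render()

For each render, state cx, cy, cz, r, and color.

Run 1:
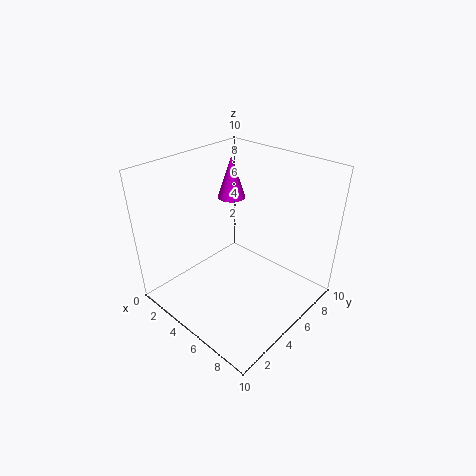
cx = 3; cy = 6.5; cz = 7; r = 1; color = 'magenta'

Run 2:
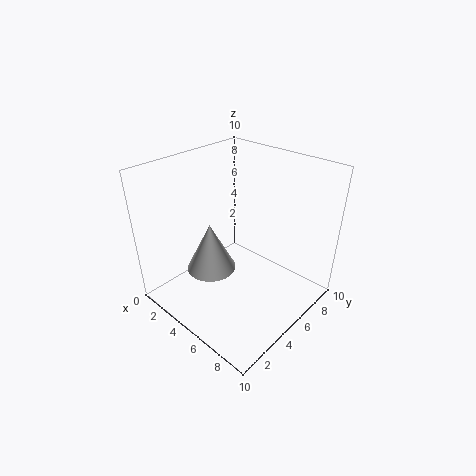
cx = 5.5; cy = 2; cz = 4.5; r = 1.5; color = 'lightgray'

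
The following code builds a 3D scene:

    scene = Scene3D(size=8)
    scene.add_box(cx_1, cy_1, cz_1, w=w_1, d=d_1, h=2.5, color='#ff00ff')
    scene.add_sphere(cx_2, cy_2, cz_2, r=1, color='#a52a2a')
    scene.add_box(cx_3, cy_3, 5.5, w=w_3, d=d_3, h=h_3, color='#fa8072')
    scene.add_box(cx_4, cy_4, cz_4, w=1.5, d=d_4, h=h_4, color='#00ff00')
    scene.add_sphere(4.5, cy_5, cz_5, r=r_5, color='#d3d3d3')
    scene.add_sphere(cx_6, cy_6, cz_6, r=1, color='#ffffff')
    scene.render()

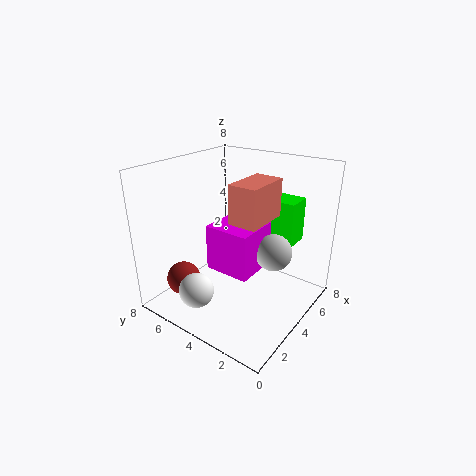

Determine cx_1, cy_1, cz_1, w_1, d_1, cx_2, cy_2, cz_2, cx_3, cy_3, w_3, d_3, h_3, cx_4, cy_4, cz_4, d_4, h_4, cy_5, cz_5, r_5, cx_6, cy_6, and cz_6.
cx_1 = 2.5; cy_1 = 2.5; cz_1 = 2.5; w_1 = 2.5; d_1 = 2.5; cx_2 = 2.5; cy_2 = 7; cz_2 = 1; cx_3 = 2.5; cy_3 = 2; w_3 = 2.5; d_3 = 1.5; h_3 = 2; cx_4 = 5.5; cy_4 = 1.5; cz_4 = 3.5; d_4 = 2; h_4 = 2.5; cy_5 = 2; cz_5 = 3.5; r_5 = 1; cx_6 = 2; cy_6 = 5.5; cz_6 = 1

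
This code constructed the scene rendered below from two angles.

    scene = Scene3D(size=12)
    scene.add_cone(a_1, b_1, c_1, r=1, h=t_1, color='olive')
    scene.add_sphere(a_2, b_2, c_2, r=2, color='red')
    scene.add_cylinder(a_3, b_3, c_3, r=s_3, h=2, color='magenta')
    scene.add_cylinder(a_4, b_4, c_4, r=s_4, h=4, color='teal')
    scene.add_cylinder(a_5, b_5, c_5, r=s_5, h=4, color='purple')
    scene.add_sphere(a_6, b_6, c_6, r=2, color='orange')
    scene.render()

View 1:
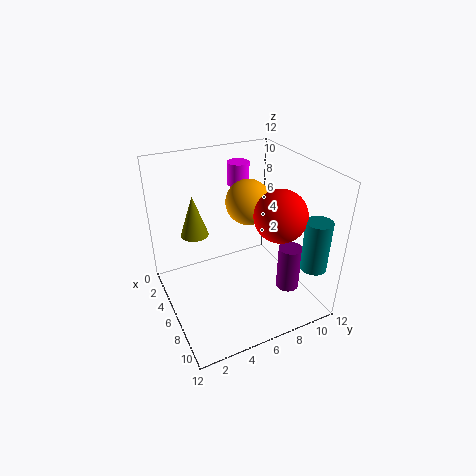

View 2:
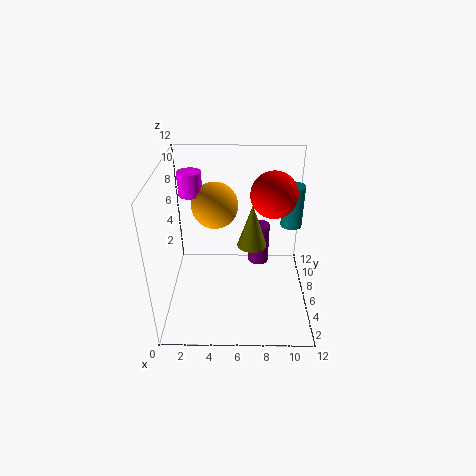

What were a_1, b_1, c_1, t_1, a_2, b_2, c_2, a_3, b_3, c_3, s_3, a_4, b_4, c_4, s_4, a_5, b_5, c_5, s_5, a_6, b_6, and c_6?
a_1 = 7; b_1 = 2; c_1 = 8; t_1 = 3; a_2 = 9; b_2 = 8; c_2 = 9; a_3 = 2; b_3 = 8; c_3 = 9; s_3 = 1; a_4 = 11; b_4 = 10; c_4 = 5; s_4 = 1; a_5 = 8; b_5 = 10; c_5 = 1; s_5 = 1; a_6 = 4; b_6 = 8; c_6 = 8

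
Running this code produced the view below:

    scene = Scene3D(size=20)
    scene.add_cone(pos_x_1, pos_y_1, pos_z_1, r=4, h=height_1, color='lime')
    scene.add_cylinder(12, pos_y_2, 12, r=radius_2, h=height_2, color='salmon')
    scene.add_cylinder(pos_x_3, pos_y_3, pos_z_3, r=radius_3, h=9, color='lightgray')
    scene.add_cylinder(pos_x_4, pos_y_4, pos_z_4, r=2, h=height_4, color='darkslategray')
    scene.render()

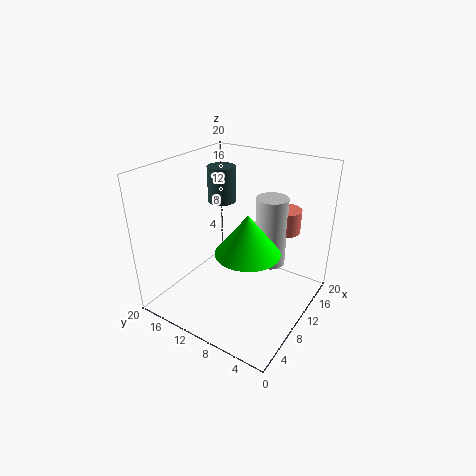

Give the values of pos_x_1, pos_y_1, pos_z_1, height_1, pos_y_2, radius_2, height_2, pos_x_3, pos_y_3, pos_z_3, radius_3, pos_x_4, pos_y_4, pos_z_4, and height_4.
pos_x_1 = 6, pos_y_1 = 6, pos_z_1 = 11, height_1 = 5, pos_y_2 = 4, radius_2 = 2, height_2 = 3, pos_x_3 = 10, pos_y_3 = 5, pos_z_3 = 8, radius_3 = 2, pos_x_4 = 12, pos_y_4 = 14, pos_z_4 = 14, height_4 = 5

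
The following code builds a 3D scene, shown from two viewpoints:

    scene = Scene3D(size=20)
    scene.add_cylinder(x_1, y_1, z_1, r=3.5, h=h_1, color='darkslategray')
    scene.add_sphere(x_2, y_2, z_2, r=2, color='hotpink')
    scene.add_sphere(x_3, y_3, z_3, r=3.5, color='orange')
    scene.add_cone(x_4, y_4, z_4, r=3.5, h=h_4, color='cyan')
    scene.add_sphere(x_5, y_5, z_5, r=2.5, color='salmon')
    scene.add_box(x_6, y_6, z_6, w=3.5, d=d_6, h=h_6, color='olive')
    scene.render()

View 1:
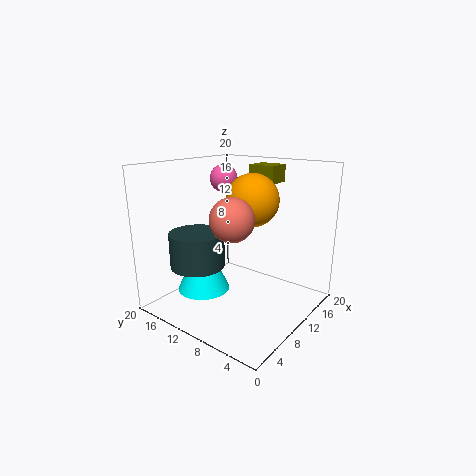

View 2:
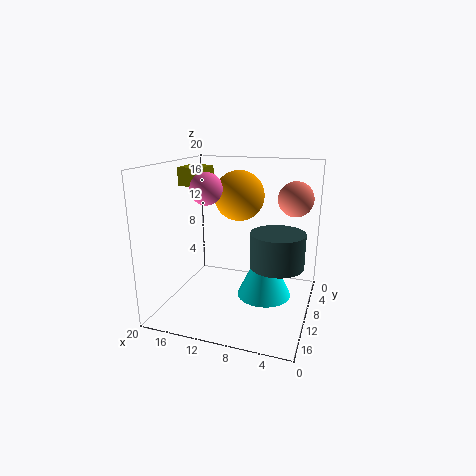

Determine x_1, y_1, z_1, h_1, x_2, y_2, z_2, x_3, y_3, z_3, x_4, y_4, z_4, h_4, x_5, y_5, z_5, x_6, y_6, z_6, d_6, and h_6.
x_1 = 4
y_1 = 12
z_1 = 7.5
h_1 = 4.5
x_2 = 12.5
y_2 = 14.5
z_2 = 17.5
x_3 = 10.5
y_3 = 8
z_3 = 15.5
x_4 = 5.5
y_4 = 12.5
z_4 = 3.5
h_4 = 7.5
x_5 = 3
y_5 = 5.5
z_5 = 15
x_6 = 14.5
y_6 = 7.5
z_6 = 17
d_6 = 4
h_6 = 2.5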